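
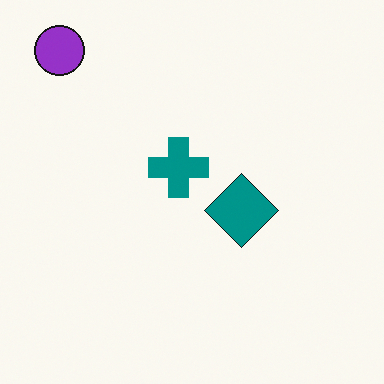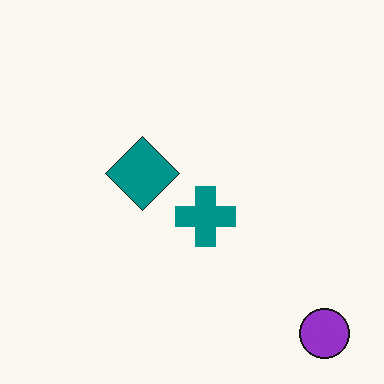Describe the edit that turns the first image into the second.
It was rotated 180°.

The purple circle sits in the top-left of the first image and the bottom-right of the second — consistent with a whole-image 180° rotation.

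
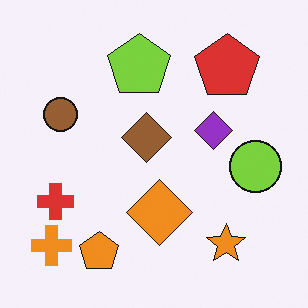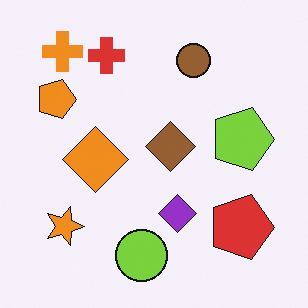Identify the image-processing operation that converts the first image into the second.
The second image is the first rotated 90° clockwise.

The orange cross sits in the bottom-left of the first image and the top-left of the second — consistent with a whole-image 90° clockwise rotation.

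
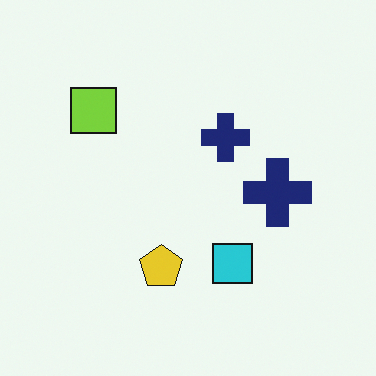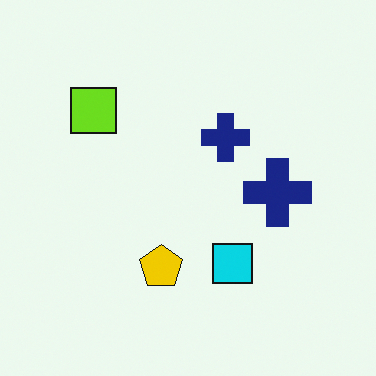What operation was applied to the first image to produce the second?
Slightly oversaturated.

All colors are more vivid — a global saturation change.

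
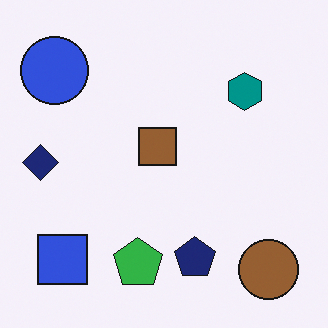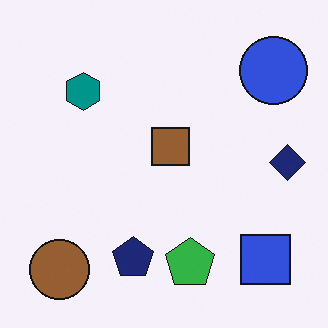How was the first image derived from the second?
The transformation is: flipped horizontally (left ↔ right).

The navy diamond is in the right of the second image and the left of the first — shapes on opposite sides of the vertical midline have swapped in a mirror flip.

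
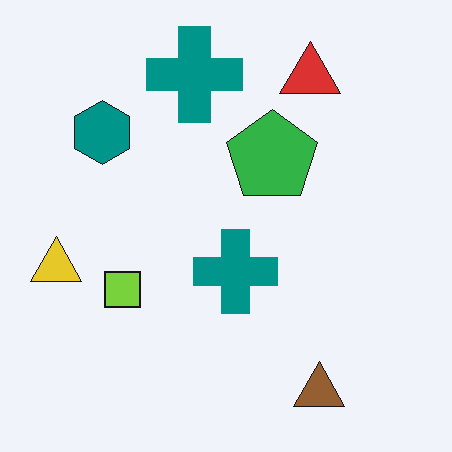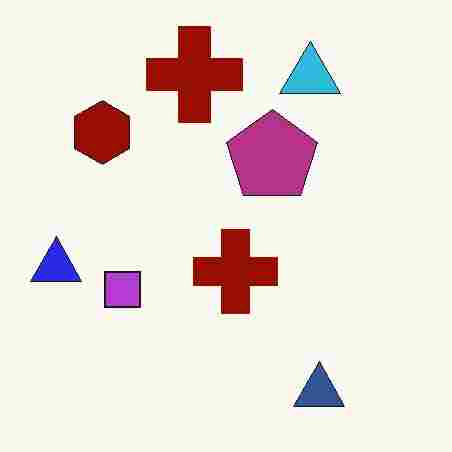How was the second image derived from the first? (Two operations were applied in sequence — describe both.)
This is the original image hue-shifted by a large amount, then heavily JPEG-compressed with obvious blocking artifacts.

Every shape's color has rotated by the same amount around the hue wheel — a uniform hue shift. Blocky 8×8 compression artifacts appear around shape edges and the flat background shows ringing — characteristic JPEG degradation.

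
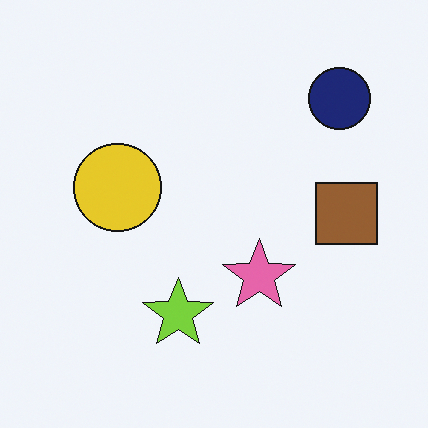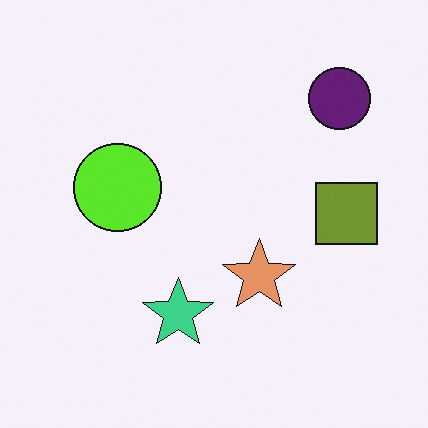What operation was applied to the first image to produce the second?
The image was hue-shifted by a small amount.

Every shape's color has rotated by the same amount around the hue wheel — a uniform hue shift.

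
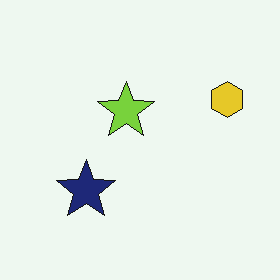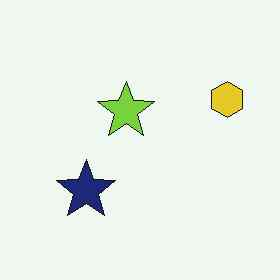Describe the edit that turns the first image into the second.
This is the original image JPEG-compressed with visible artifacts.

Blocky 8×8 compression artifacts appear around shape edges and the flat background shows ringing — characteristic JPEG degradation.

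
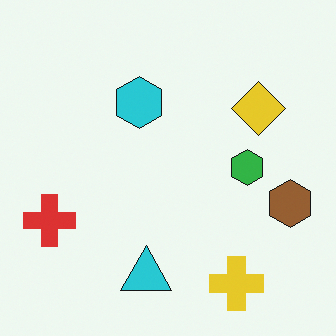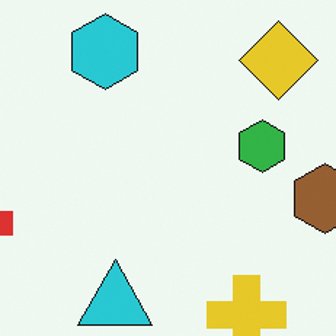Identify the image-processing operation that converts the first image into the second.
It was cropped slightly and scaled back up.

The visible shapes are larger and the field of view is narrower; shapes near the original edges may be partly or wholly outside the frame — a crop-and-rescale.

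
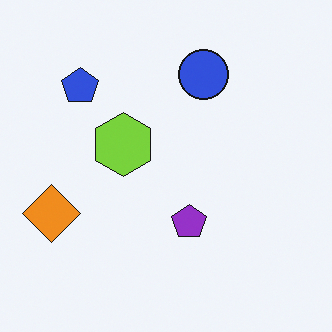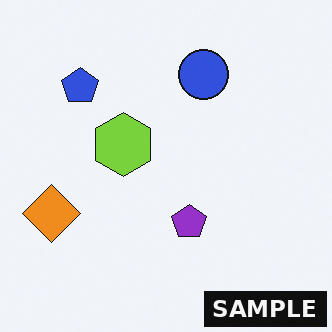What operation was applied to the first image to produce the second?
The image was watermarked with the text "SAMPLE" in the lower-right corner.

A dark label reading "SAMPLE" appears in the lower-right corner.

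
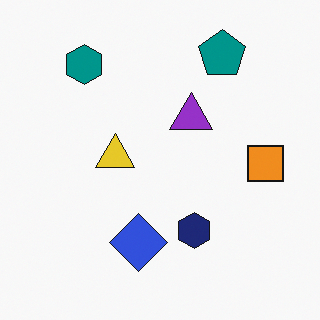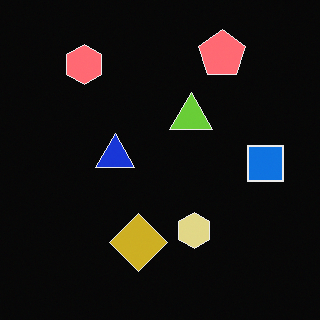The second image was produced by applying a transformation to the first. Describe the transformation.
It was color-inverted (negative).

The light background has become dark and every shape's color is its complement — a photographic negative.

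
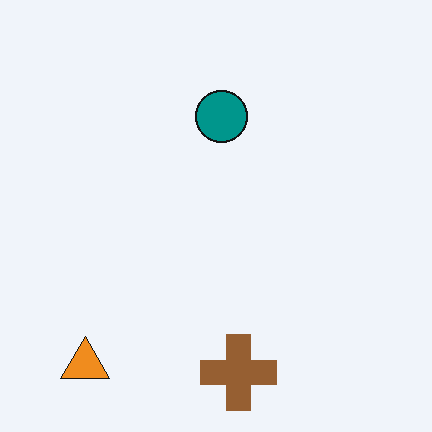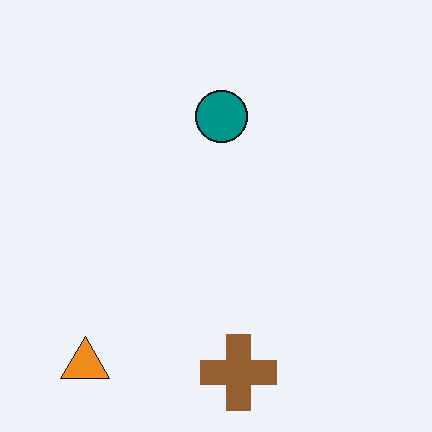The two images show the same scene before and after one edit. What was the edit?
Given moderate JPEG compression.

Blocky 8×8 compression artifacts appear around shape edges and the flat background shows ringing — characteristic JPEG degradation.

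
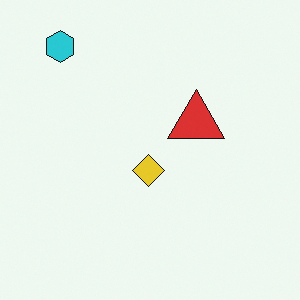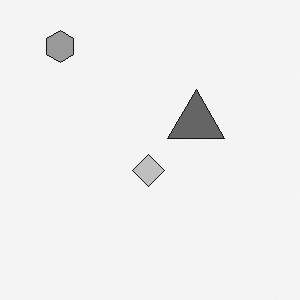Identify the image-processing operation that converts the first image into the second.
The image was converted to grayscale.

All color is removed — every shape is now a shade of grey.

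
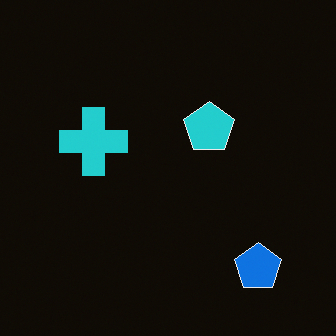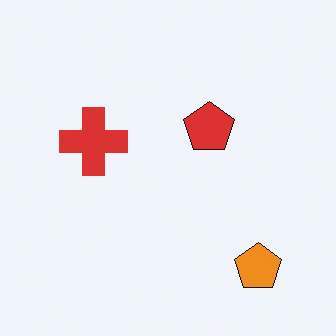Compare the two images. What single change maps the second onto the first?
This is the original image color-inverted (negative).

The light background has become dark and every shape's color is its complement — a photographic negative.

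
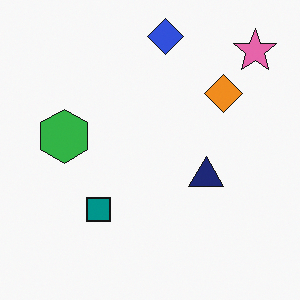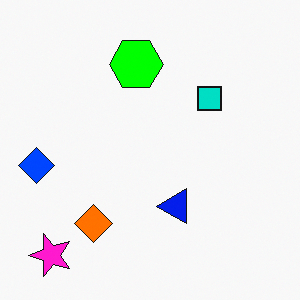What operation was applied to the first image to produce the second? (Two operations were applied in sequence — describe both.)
This is the original image heavily oversaturated, then transposed (reflected across the top-left ↔ bottom-right diagonal).

All colors are more vivid — a global saturation change. Shapes have swapped their row and column positions — what was in the top-right is now in the bottom-left — a diagonal reflection.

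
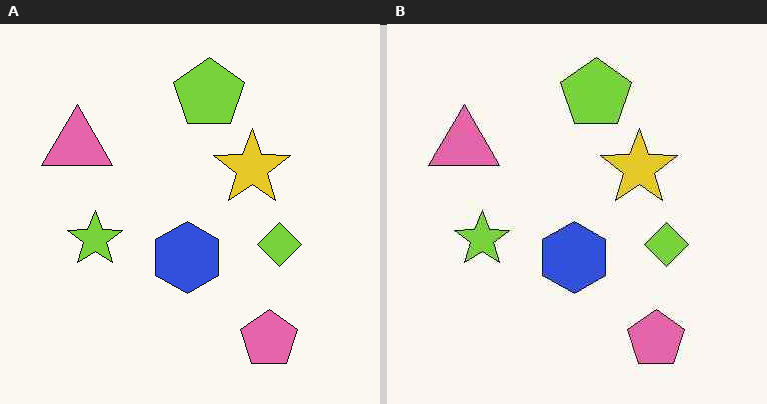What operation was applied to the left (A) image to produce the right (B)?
The right (B) image is the left (A) JPEG-compressed with visible artifacts.

Blocky 8×8 compression artifacts appear around shape edges and the flat background shows ringing — characteristic JPEG degradation.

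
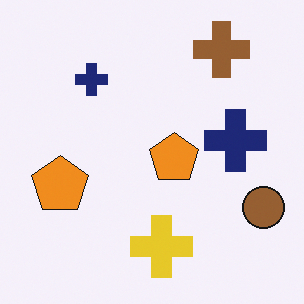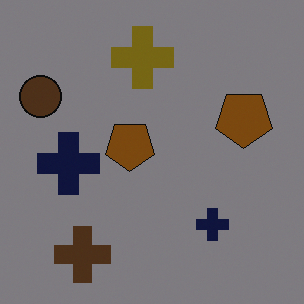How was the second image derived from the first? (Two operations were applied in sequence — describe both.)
It was substantially darkened, then rotated 180°.

Every pixel — background and shapes alike — is uniformly darkened. The brown cross sits in the top-right of the first image and the bottom-left of the second — consistent with a whole-image 180° rotation.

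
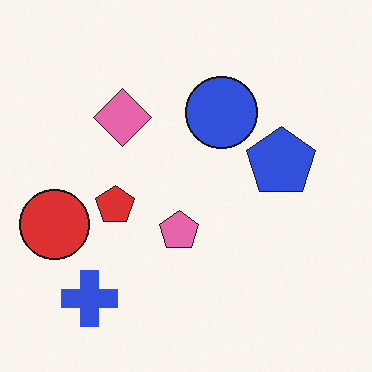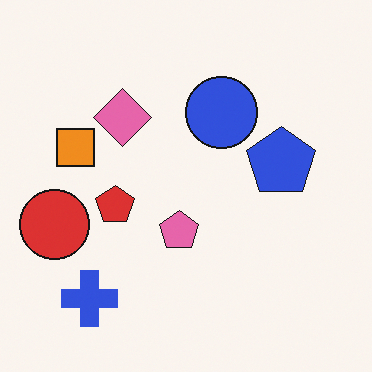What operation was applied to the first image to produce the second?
This is the original image overlaid with an additional orange square.

An orange square appears in the second image that is absent from the first.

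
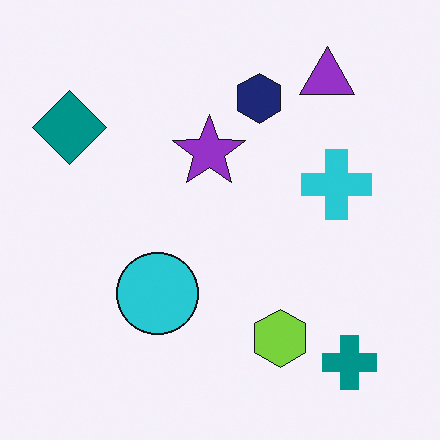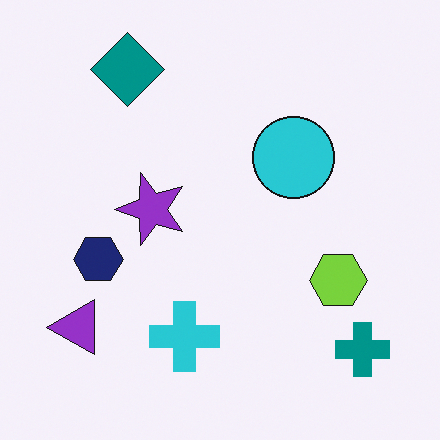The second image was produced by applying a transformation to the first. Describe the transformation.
Transposed (reflected across the top-left ↔ bottom-right diagonal).

Shapes have swapped their row and column positions — what was in the top-right is now in the bottom-left — a diagonal reflection.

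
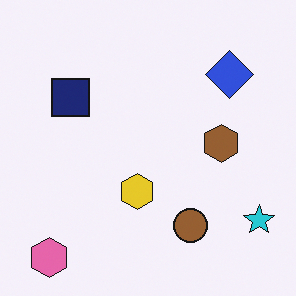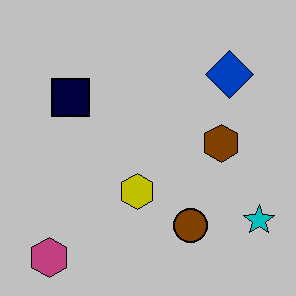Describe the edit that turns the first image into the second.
The image was aggressively posterized.

Each flat color has snapped to a coarser quantized level — most visibly, the near-white background has dropped to a flat grey.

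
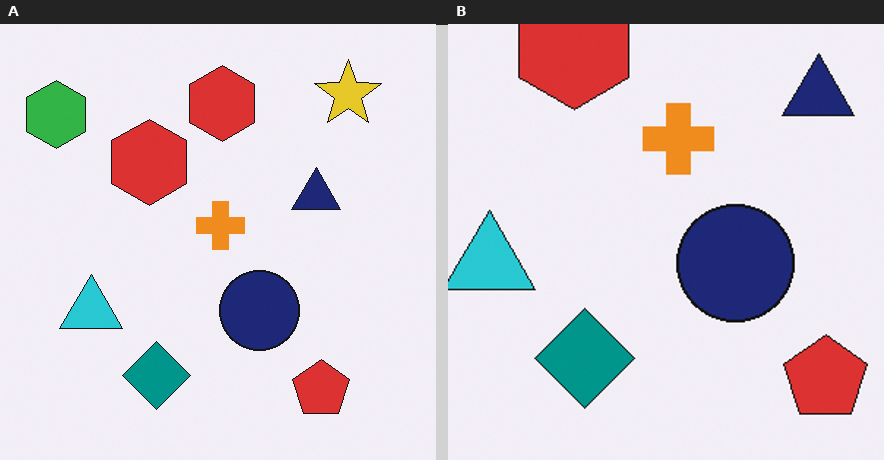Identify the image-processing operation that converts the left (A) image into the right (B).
The image was cropped to a modestly smaller region and rescaled.

The visible shapes are larger and the field of view is narrower; shapes near the original edges may be partly or wholly outside the frame — a crop-and-rescale.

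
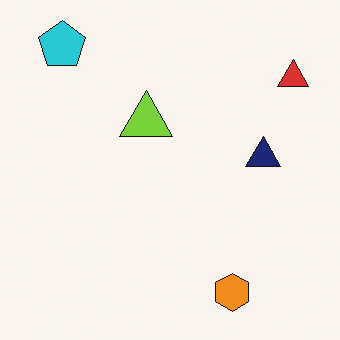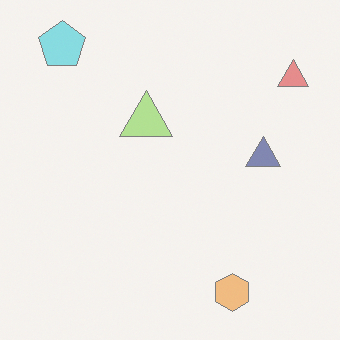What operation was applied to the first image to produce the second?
It was given much lower contrast.

Tones are pushed toward mid-grey across the whole image — a global contrast change.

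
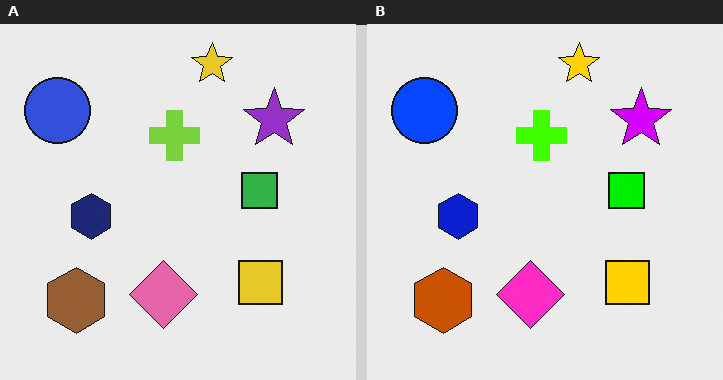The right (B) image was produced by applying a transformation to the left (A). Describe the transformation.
It was made much more vivid (saturation change).

All colors are more vivid — a global saturation change.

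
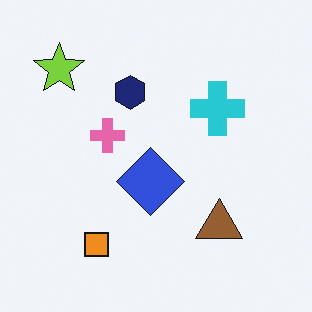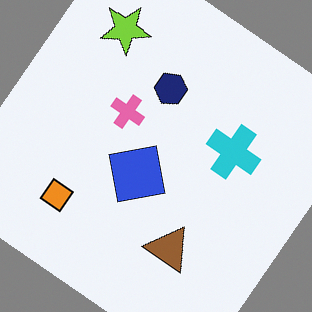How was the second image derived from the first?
It was rotated clockwise by a large amount — several tens of degrees.

Every shape is tilted by the same angle and the image corners show triangular fill wedges — a whole-image rotation by a non-right angle.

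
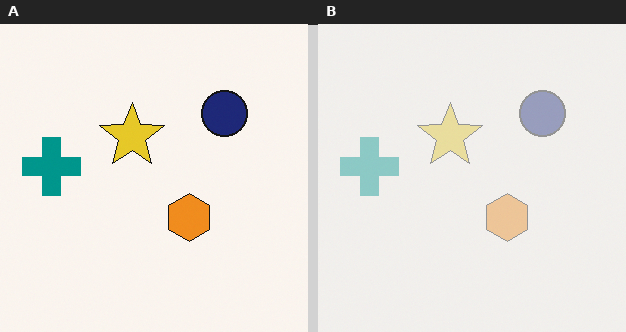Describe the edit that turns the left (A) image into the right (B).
This is the original image given much lower contrast.

Tones are pushed toward mid-grey across the whole image — a global contrast change.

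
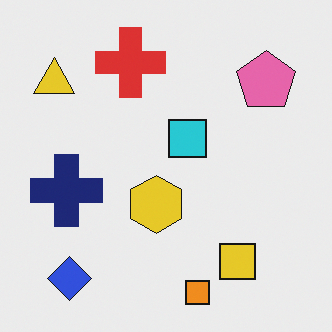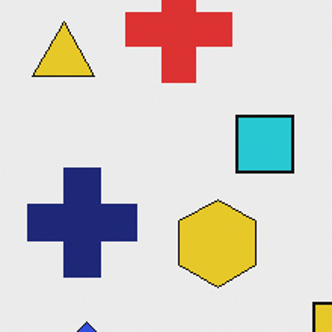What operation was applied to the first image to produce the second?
This is the original image cropped to a modestly smaller region and rescaled.

The visible shapes are larger and the field of view is narrower; shapes near the original edges may be partly or wholly outside the frame — a crop-and-rescale.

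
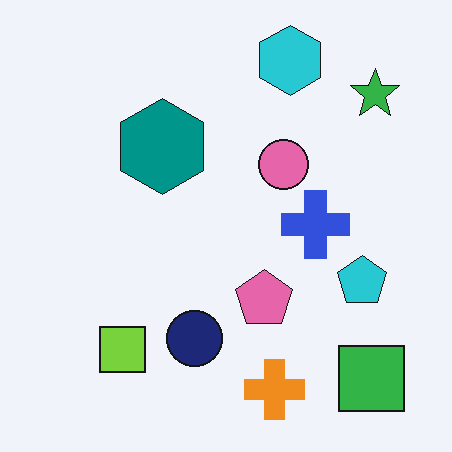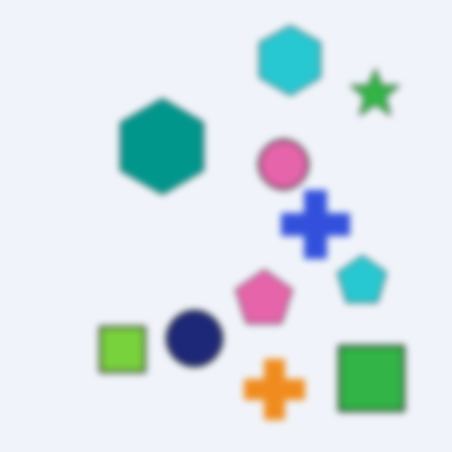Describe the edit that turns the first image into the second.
The second image is the first moderately blurred.

Shape edges and outlines are uniformly softened across the whole image.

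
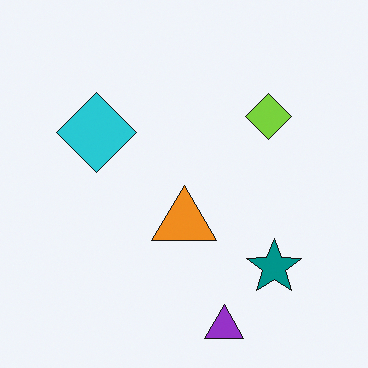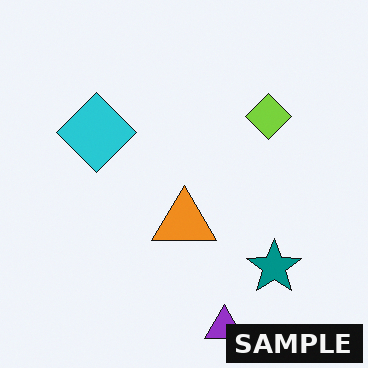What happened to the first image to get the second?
It was watermarked with the text "SAMPLE" in the lower-right corner.

A dark label reading "SAMPLE" appears in the lower-right corner.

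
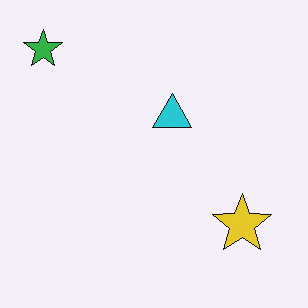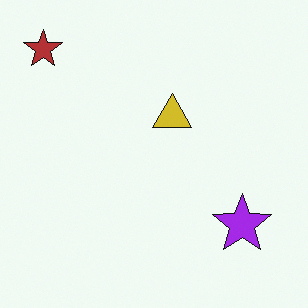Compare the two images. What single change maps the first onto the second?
It was hue-shifted through roughly half the color wheel.

Every shape's color has rotated by the same amount around the hue wheel — a uniform hue shift.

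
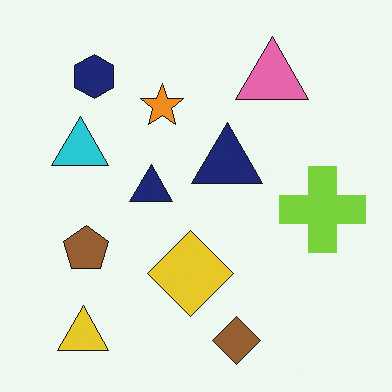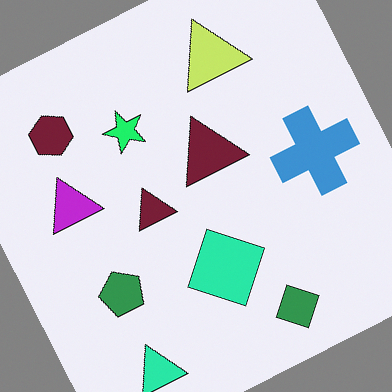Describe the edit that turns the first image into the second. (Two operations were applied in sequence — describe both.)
This is the original image rotated counter-clockwise by a clearly visible amount, then hue-shifted noticeably.

Every shape is tilted by the same angle and the image corners show triangular fill wedges — a whole-image rotation by a non-right angle. Every shape's color has rotated by the same amount around the hue wheel — a uniform hue shift.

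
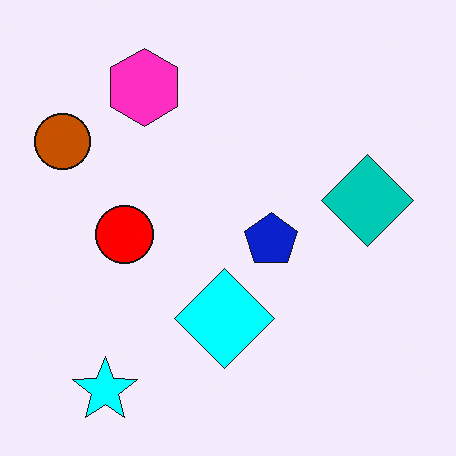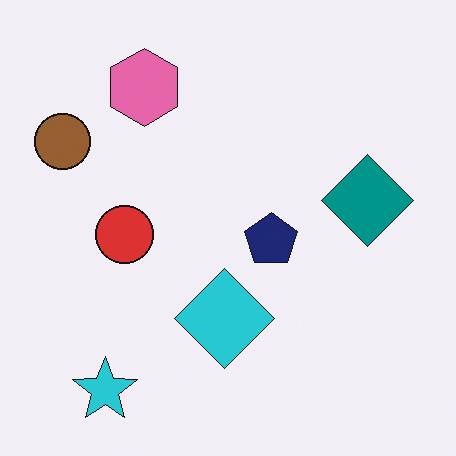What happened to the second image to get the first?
The image was made much more vivid (saturation change).

All colors are more vivid — a global saturation change.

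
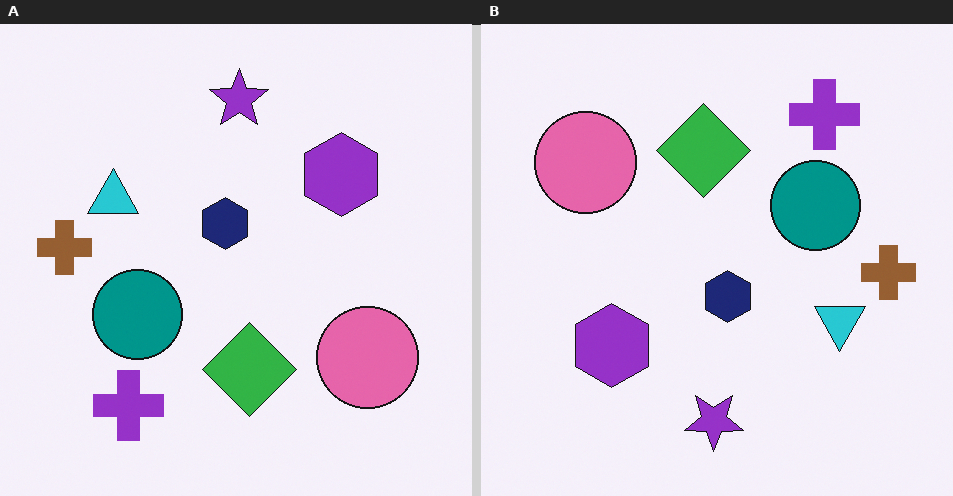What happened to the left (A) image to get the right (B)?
The image was rotated 180°.

The purple cross sits in the bottom-left of the left (A) image and the top-right of the right (B) — consistent with a whole-image 180° rotation.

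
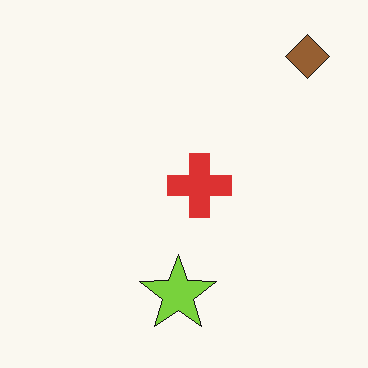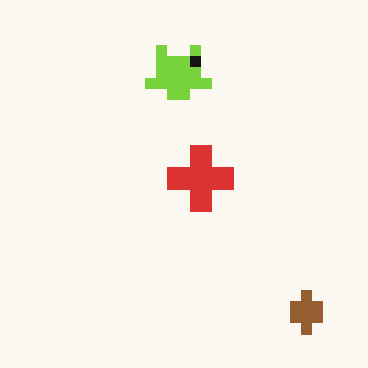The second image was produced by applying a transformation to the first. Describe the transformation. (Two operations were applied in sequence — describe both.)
The transformation is: flipped vertically (top ↔ bottom), then heavily pixelated into large blocks.

The brown diamond is in the top-right of the first image and the bottom-right of the second — shapes on opposite sides of the horizontal midline have swapped in a mirror flip. Shapes are reduced to large square blocks; fine edges and outlines are lost — a downscale-then-upscale (mosaic) effect.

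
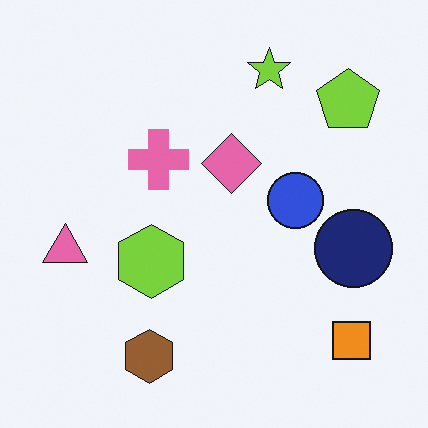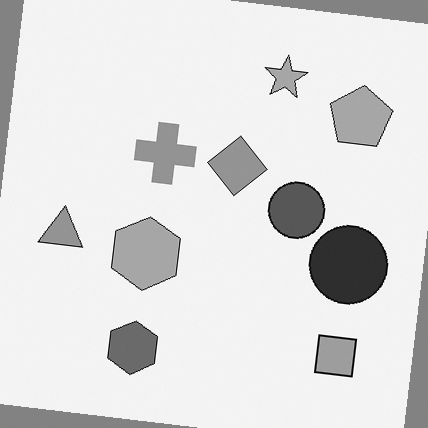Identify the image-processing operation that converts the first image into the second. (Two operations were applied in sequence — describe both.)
This is the original image rotated clockwise by a few degrees, then converted to grayscale.

Every shape is tilted by the same angle and the image corners show triangular fill wedges — a whole-image rotation by a non-right angle. All color is removed — every shape is now a shade of grey.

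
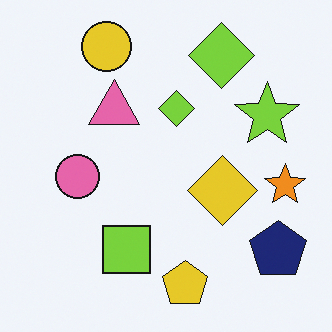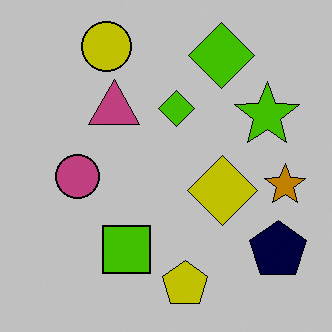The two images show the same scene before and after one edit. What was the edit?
The transformation is: aggressively posterized.

Each flat color has snapped to a coarser quantized level — most visibly, the near-white background has dropped to a flat grey.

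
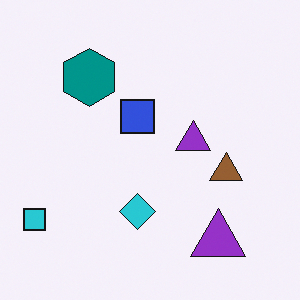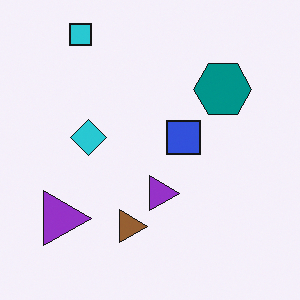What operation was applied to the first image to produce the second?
This is the original image rotated 90° clockwise.

The cyan square sits in the bottom-left of the first image and the top-left of the second — consistent with a whole-image 90° clockwise rotation.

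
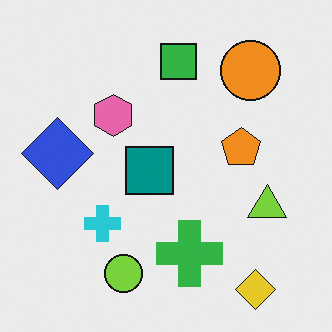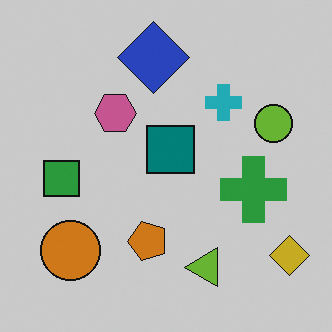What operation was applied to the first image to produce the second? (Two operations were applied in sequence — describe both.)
This is the original image transposed (reflected across the top-left ↔ bottom-right diagonal), then darkened a little.

Shapes have swapped their row and column positions — what was in the top-right is now in the bottom-left — a diagonal reflection. Every pixel — background and shapes alike — is uniformly darkened.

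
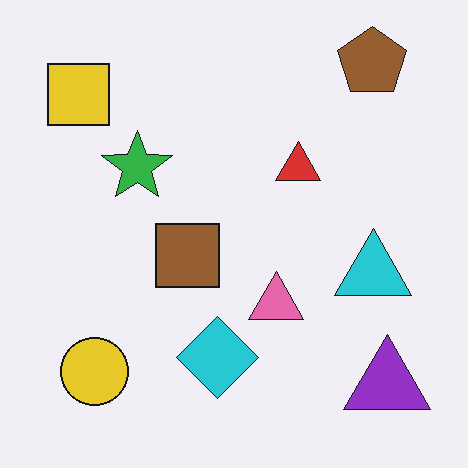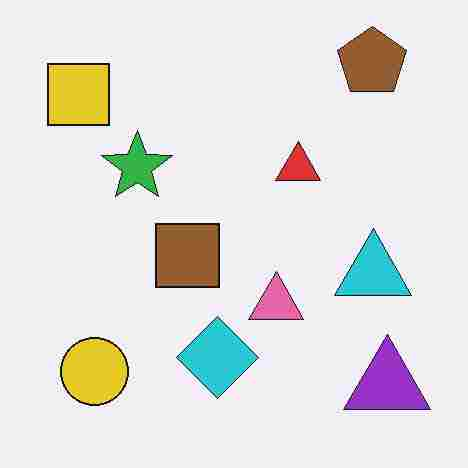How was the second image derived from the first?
This is the original image heavily JPEG-compressed with obvious blocking artifacts.

Blocky 8×8 compression artifacts appear around shape edges and the flat background shows ringing — characteristic JPEG degradation.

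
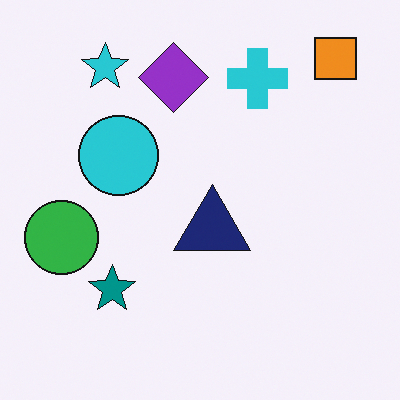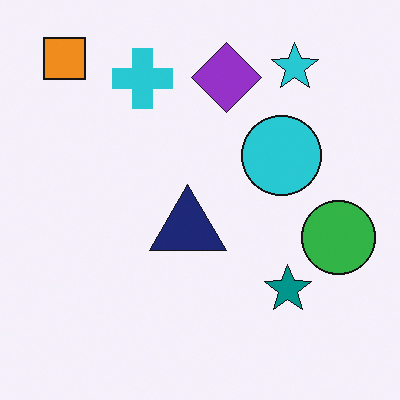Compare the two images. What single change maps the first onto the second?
The transformation is: flipped horizontally (left ↔ right).

The green circle is in the left of the first image and the right of the second — shapes on opposite sides of the vertical midline have swapped in a mirror flip.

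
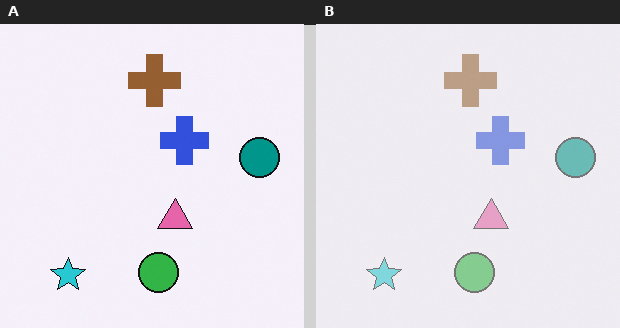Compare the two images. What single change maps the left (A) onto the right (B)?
Washed out (contrast reduced).

Tones are pushed toward mid-grey across the whole image — a global contrast change.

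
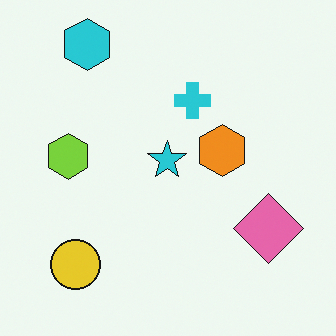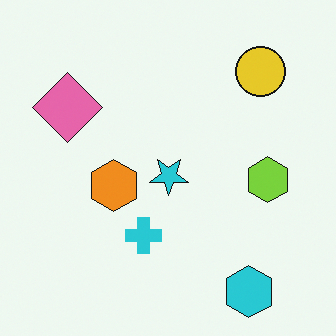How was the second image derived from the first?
This is the original image rotated 180°.

The cyan hexagon sits in the top-left of the first image and the bottom-right of the second — consistent with a whole-image 180° rotation.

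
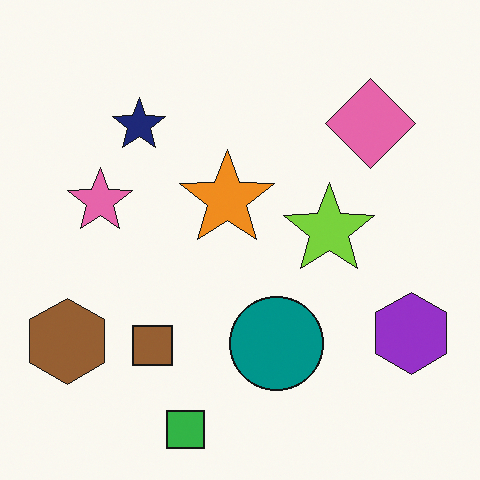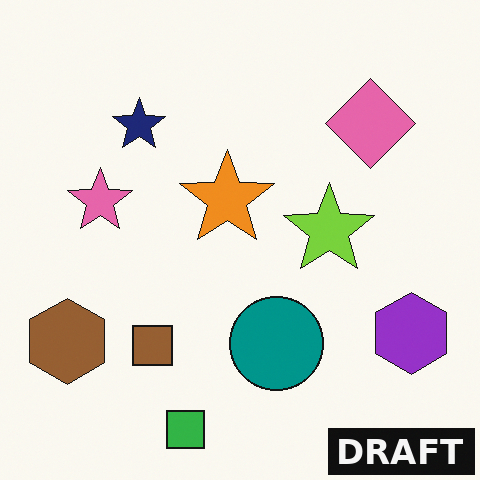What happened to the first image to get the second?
Watermarked with the text "DRAFT" in the lower-right corner.

A dark label reading "DRAFT" appears in the lower-right corner.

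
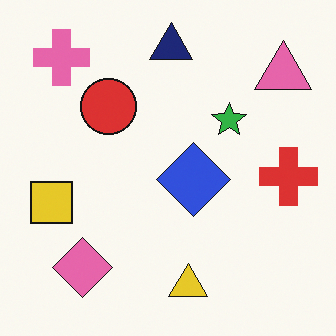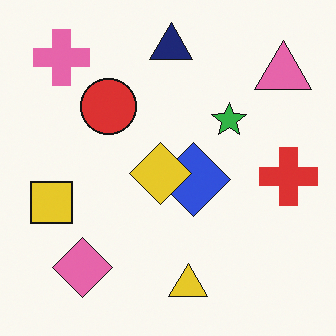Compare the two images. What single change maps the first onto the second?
Overlaid with an additional yellow diamond.

A yellow diamond appears in the second image that is absent from the first.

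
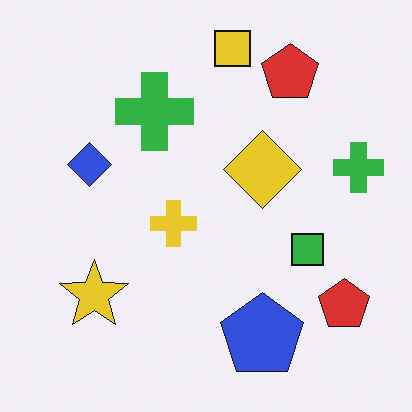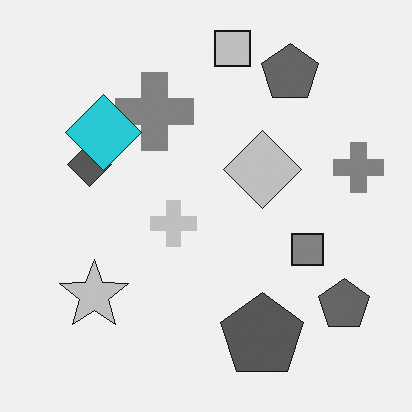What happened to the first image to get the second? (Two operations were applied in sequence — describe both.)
It was converted to grayscale, then overlaid with an additional cyan diamond.

All color is removed — every shape is now a shade of grey. A cyan diamond appears in the second image that is absent from the first.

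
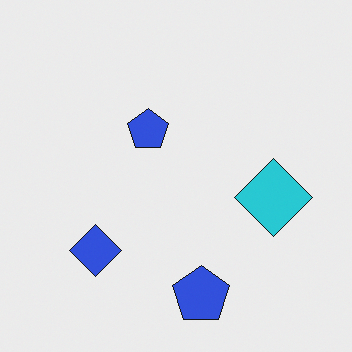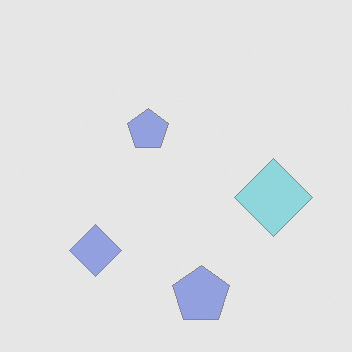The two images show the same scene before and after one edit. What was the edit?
Washed out (contrast reduced).

Tones are pushed toward mid-grey across the whole image — a global contrast change.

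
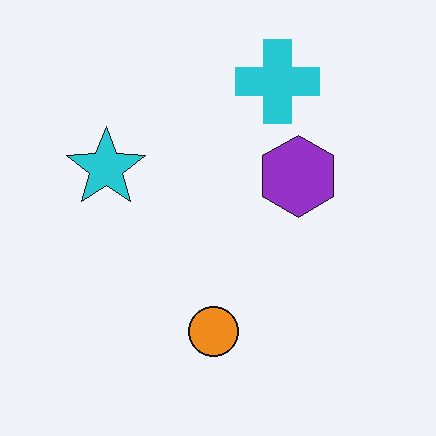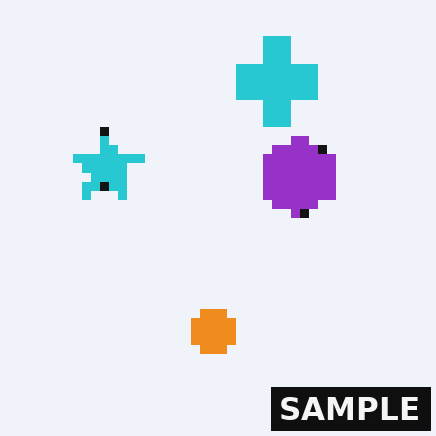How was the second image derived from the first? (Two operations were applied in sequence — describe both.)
Coarsely pixelated, then watermarked with the text "SAMPLE" in the lower-right corner.

Shapes are reduced to large square blocks; fine edges and outlines are lost — a downscale-then-upscale (mosaic) effect. A dark label reading "SAMPLE" appears in the lower-right corner.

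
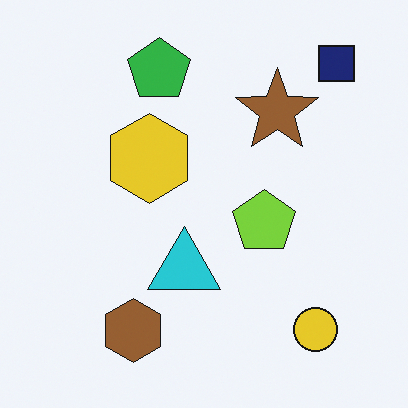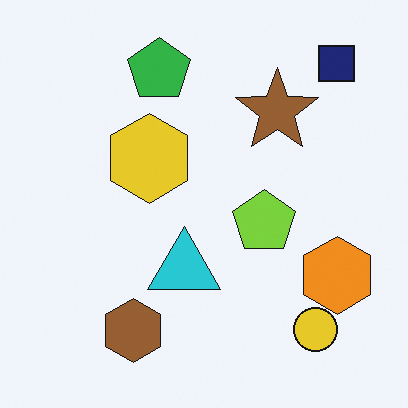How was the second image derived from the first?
The image was overlaid with an additional orange hexagon.

An orange hexagon appears in the second image that is absent from the first.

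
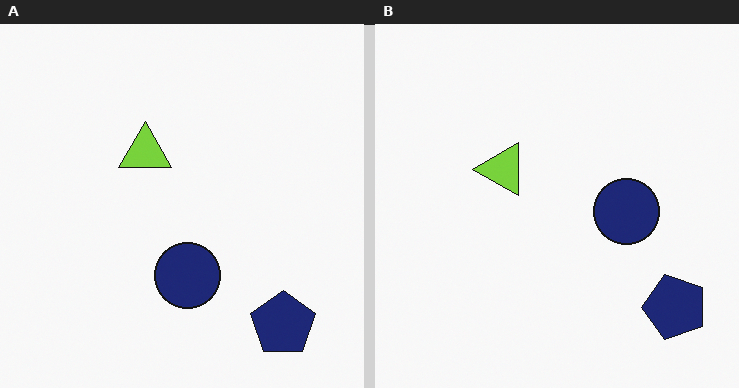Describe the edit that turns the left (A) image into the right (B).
The transformation is: transposed (reflected across the top-left ↔ bottom-right diagonal).

Shapes have swapped their row and column positions — what was in the top-right is now in the bottom-left — a diagonal reflection.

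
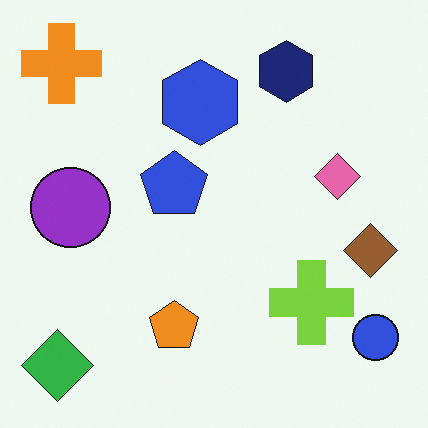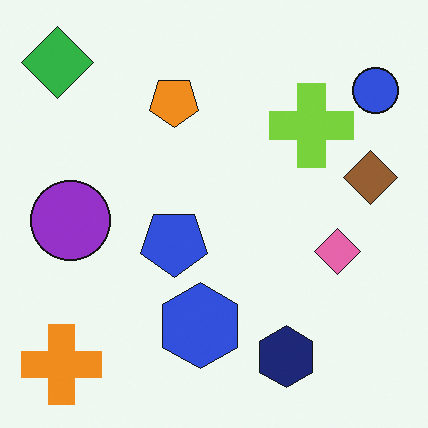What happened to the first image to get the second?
The second image is the first flipped vertically (top ↔ bottom).

The orange cross is in the top-left of the first image and the bottom-left of the second — shapes on opposite sides of the horizontal midline have swapped in a mirror flip.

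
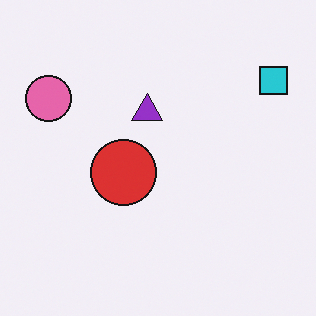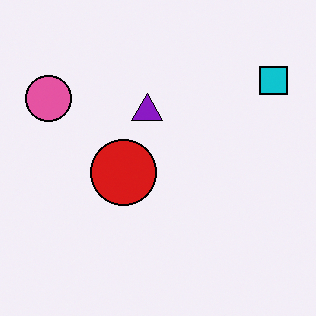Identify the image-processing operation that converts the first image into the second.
This is the original image given slightly increased contrast.

Tones are pushed away from mid-grey across the whole image — a global contrast change.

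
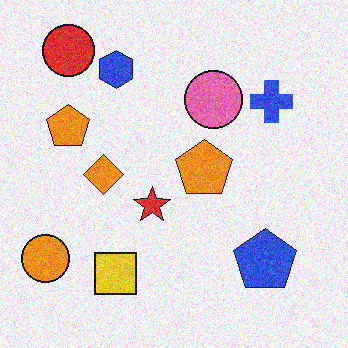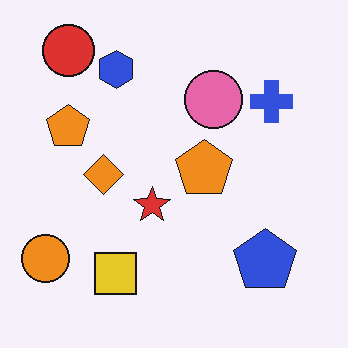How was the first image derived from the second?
The transformation is: degraded with moderate additive noise.

Random speckle covers the whole image, including the flat background.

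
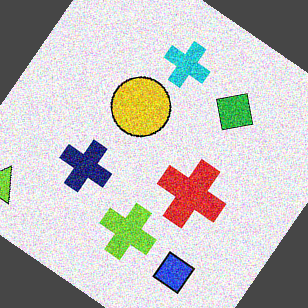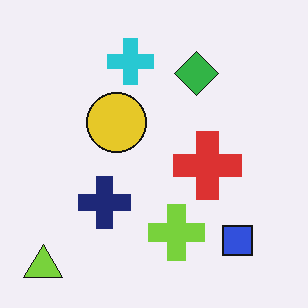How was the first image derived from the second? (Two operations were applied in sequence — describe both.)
It was degraded with a thick layer of grain, then rotated clockwise by a large amount — several tens of degrees.

Random speckle covers the whole image, including the flat background. Every shape is tilted by the same angle and the image corners show triangular fill wedges — a whole-image rotation by a non-right angle.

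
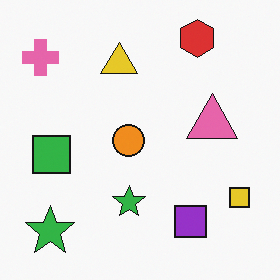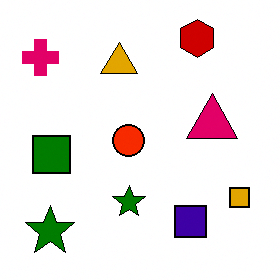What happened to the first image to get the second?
It was boosted in contrast.

Tones are pushed away from mid-grey across the whole image — a global contrast change.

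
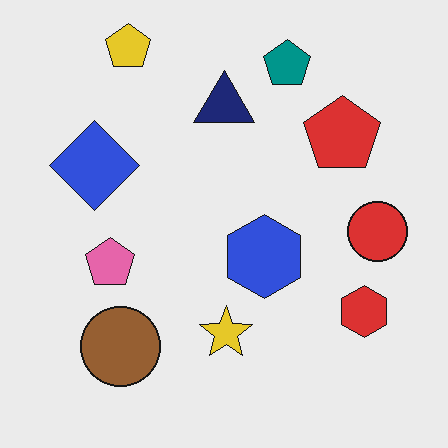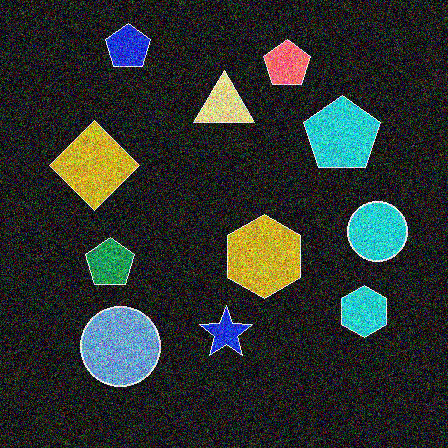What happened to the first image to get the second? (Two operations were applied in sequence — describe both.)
The transformation is: color-inverted (negative), then degraded with a thick layer of grain.

The light background has become dark and every shape's color is its complement — a photographic negative. Random speckle covers the whole image, including the flat background.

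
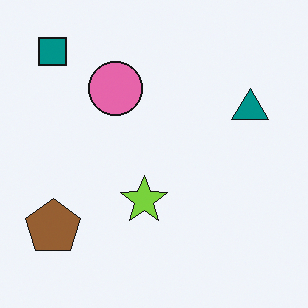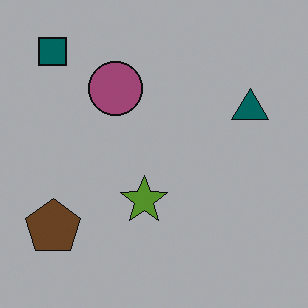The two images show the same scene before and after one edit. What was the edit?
The second image is the first darkened a lot.

Every pixel — background and shapes alike — is uniformly darkened.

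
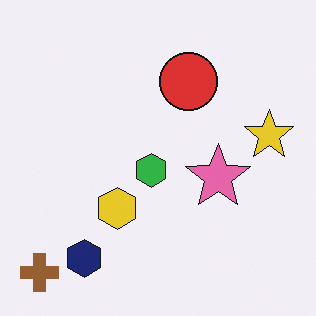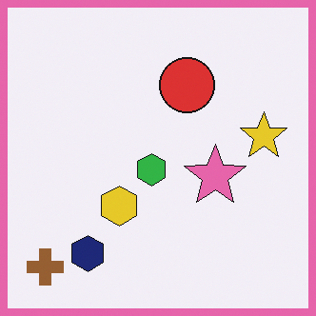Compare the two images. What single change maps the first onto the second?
It was framed with a pink border.

A solid pink frame runs around the edge of the second image, with the content slightly shrunk inside it.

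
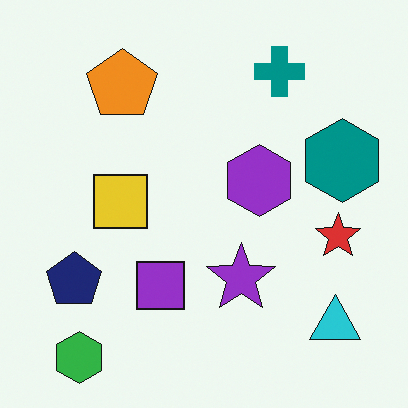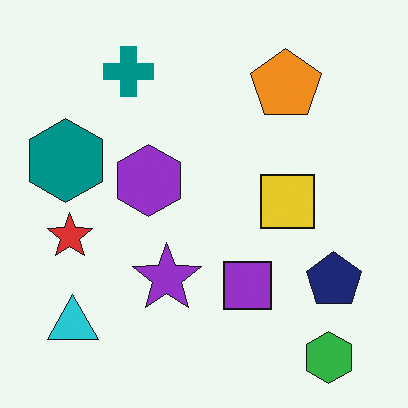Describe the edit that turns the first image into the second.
It was flipped horizontally (left ↔ right).

The teal hexagon is in the right of the first image and the left of the second — shapes on opposite sides of the vertical midline have swapped in a mirror flip.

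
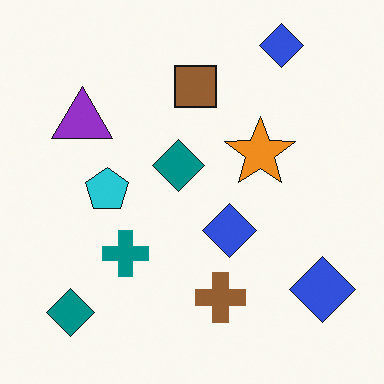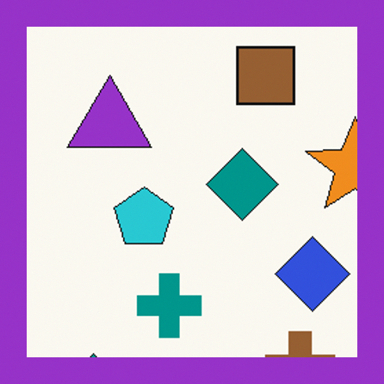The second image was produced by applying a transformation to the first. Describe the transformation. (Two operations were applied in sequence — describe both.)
Cropped slightly and scaled back up, then framed with a purple border.

The visible shapes are larger and the field of view is narrower; shapes near the original edges may be partly or wholly outside the frame — a crop-and-rescale. A solid purple frame runs around the edge of the second image, with the content slightly shrunk inside it.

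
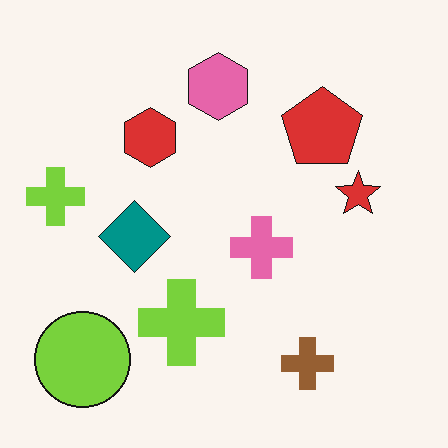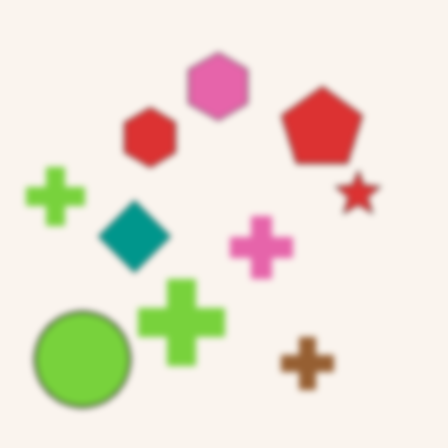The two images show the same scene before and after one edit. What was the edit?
Moderately blurred.

Shape edges and outlines are uniformly softened across the whole image.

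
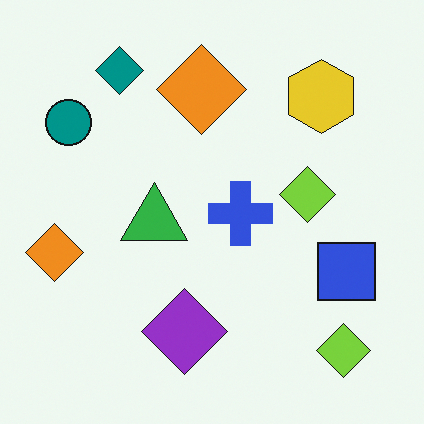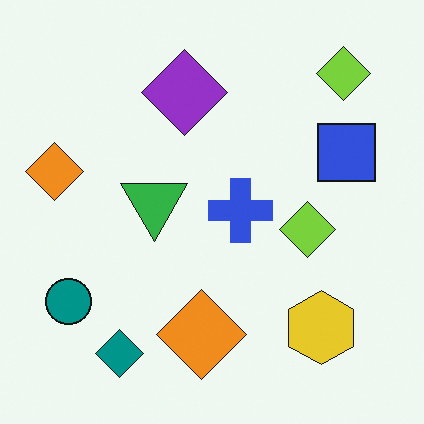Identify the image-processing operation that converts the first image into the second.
This is the original image flipped vertically (top ↔ bottom).

The teal diamond is in the top-left of the first image and the bottom-left of the second — shapes on opposite sides of the horizontal midline have swapped in a mirror flip.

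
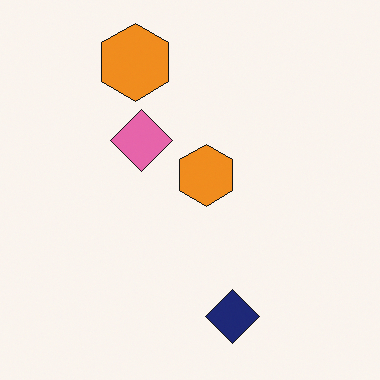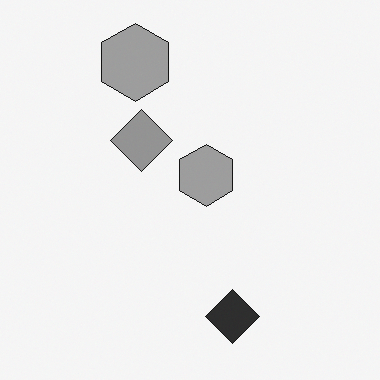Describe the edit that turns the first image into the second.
The second image is the first converted to grayscale.

All color is removed — every shape is now a shade of grey.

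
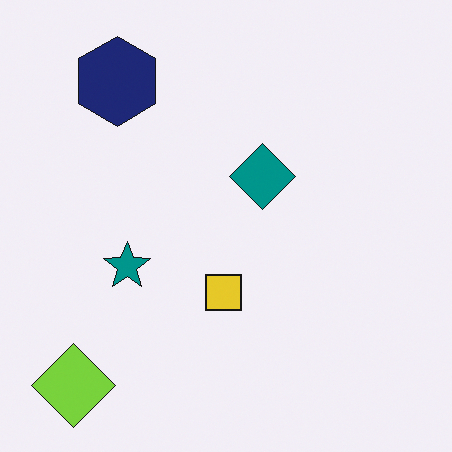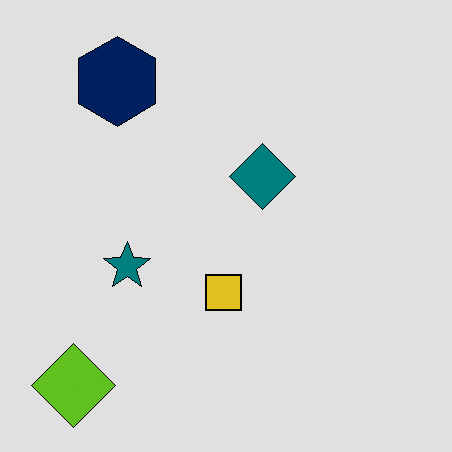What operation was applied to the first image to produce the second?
The image was posterized to a reduced palette.

Each flat color has snapped to a coarser quantized level — most visibly, the near-white background has dropped to a flat grey.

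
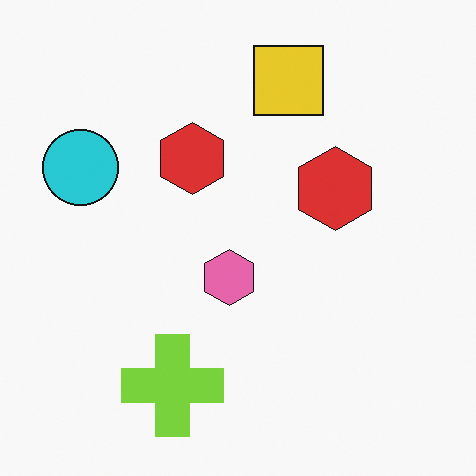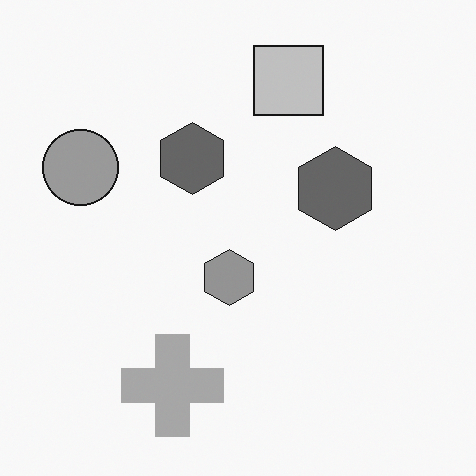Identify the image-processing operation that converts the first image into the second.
The second image is the first converted to grayscale.

All color is removed — every shape is now a shade of grey.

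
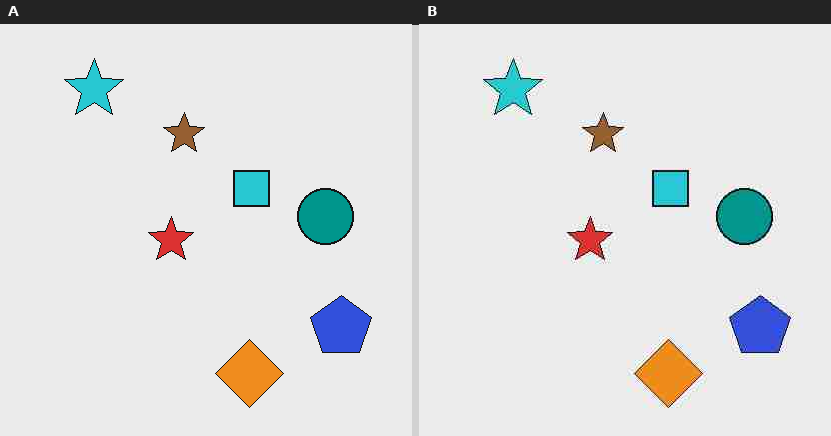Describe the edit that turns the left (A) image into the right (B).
The right (B) image is the left (A) heavily JPEG-compressed with obvious blocking artifacts.

Blocky 8×8 compression artifacts appear around shape edges and the flat background shows ringing — characteristic JPEG degradation.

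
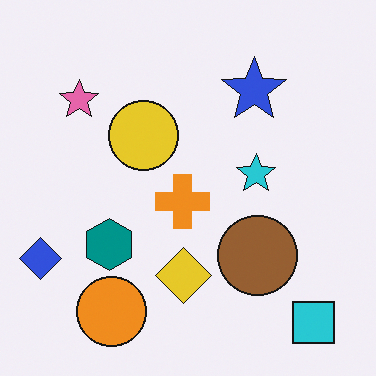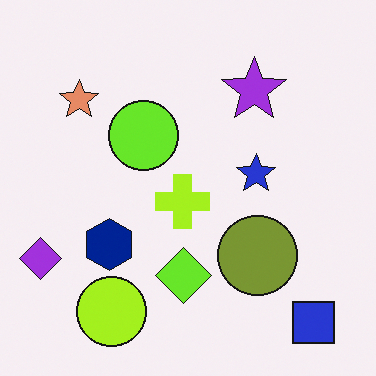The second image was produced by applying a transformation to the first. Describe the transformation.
This is the original image hue-shifted by a small amount.

Every shape's color has rotated by the same amount around the hue wheel — a uniform hue shift.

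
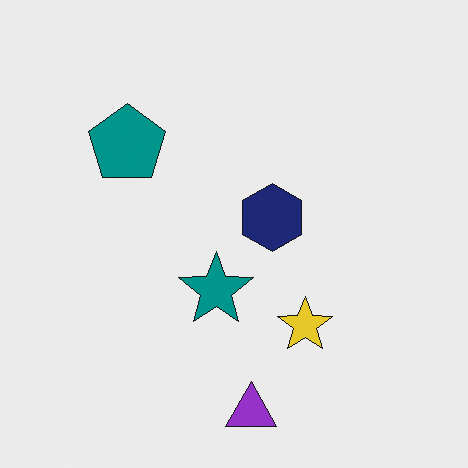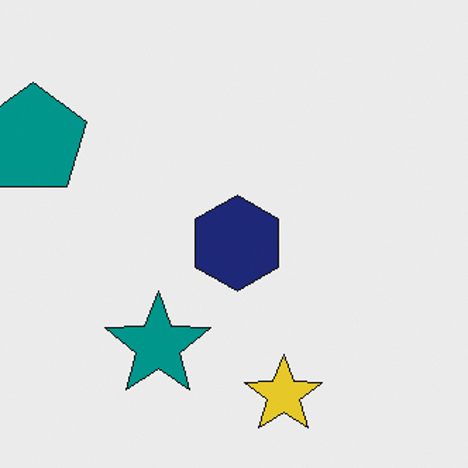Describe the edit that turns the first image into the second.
It was cropped to a modestly smaller region and rescaled.

The visible shapes are larger and the field of view is narrower; shapes near the original edges may be partly or wholly outside the frame — a crop-and-rescale.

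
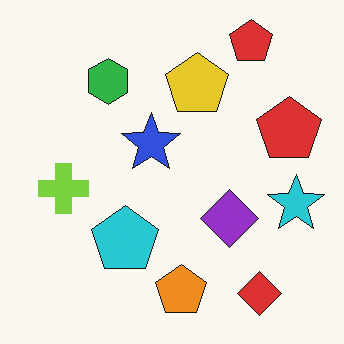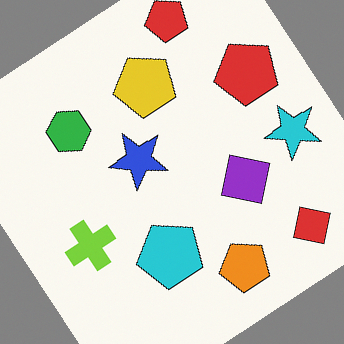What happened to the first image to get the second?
It was rotated counter-clockwise by a large amount — several tens of degrees.

Every shape is tilted by the same angle and the image corners show triangular fill wedges — a whole-image rotation by a non-right angle.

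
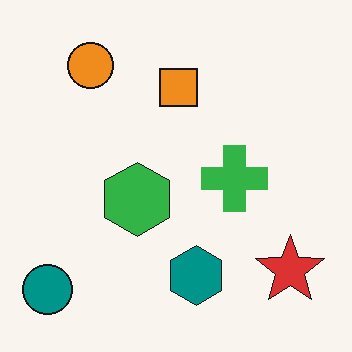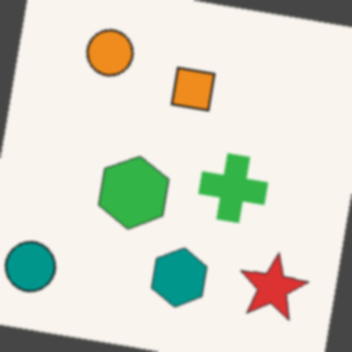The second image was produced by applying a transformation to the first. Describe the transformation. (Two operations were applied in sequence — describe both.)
This is the original image rotated clockwise by a few degrees, then slightly softened.

Every shape is tilted by the same angle and the image corners show triangular fill wedges — a whole-image rotation by a non-right angle. Shape edges and outlines are uniformly softened across the whole image.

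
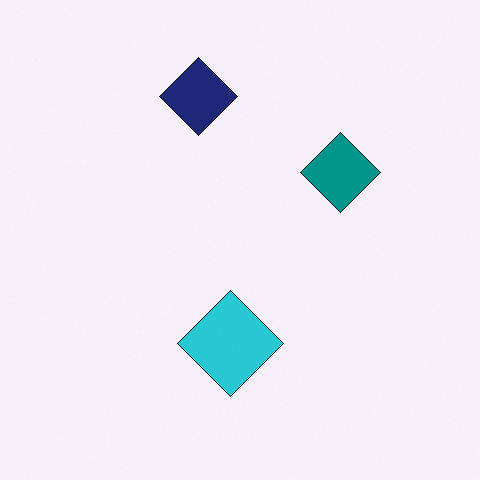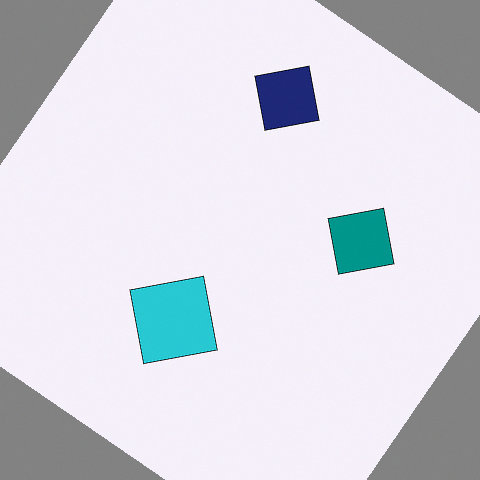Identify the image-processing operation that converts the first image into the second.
It was rotated clockwise by a large amount — several tens of degrees.

Every shape is tilted by the same angle and the image corners show triangular fill wedges — a whole-image rotation by a non-right angle.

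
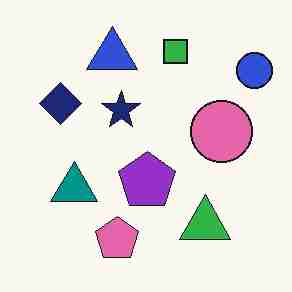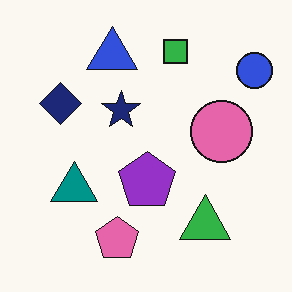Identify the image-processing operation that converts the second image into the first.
The first image is the second degraded with heavy JPEG compression.

Blocky 8×8 compression artifacts appear around shape edges and the flat background shows ringing — characteristic JPEG degradation.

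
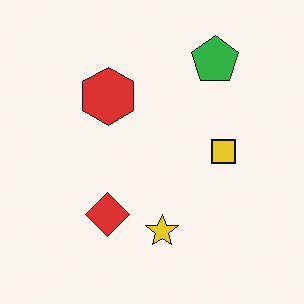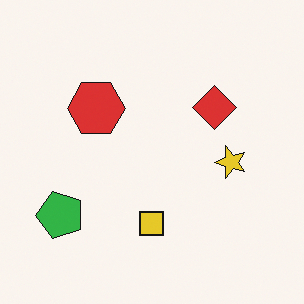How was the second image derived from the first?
This is the original image transposed (reflected across the top-left ↔ bottom-right diagonal).

Shapes have swapped their row and column positions — what was in the top-right is now in the bottom-left — a diagonal reflection.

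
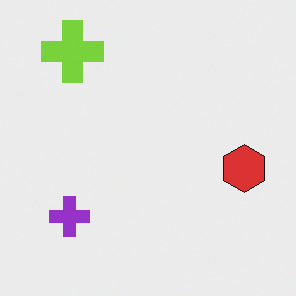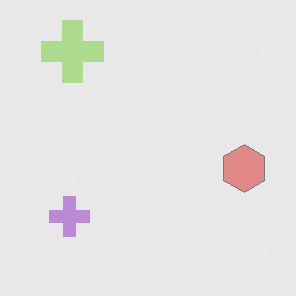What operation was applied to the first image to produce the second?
This is the original image washed out (contrast reduced).

Tones are pushed toward mid-grey across the whole image — a global contrast change.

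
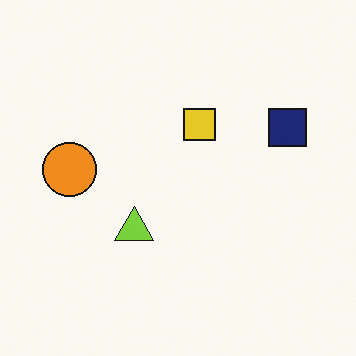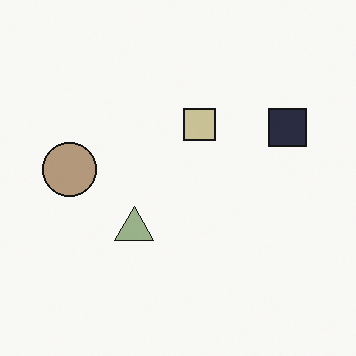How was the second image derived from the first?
It was made much more muted (saturation change).

All colors are more muted and greyish — a global saturation change.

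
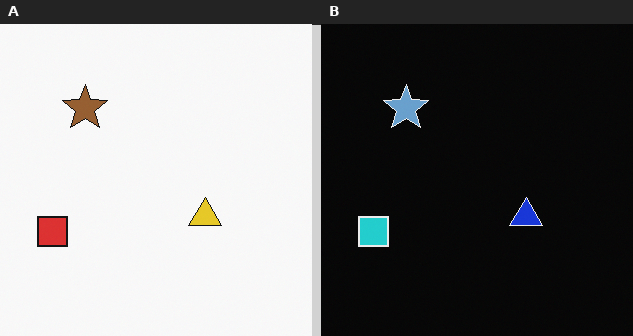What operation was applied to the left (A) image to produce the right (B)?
The transformation is: color-inverted (negative).

The light background has become dark and every shape's color is its complement — a photographic negative.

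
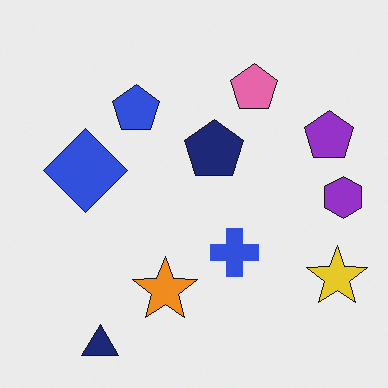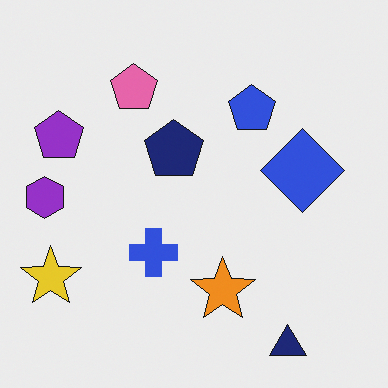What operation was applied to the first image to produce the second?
The second image is the first flipped horizontally (left ↔ right).

The purple hexagon is in the right of the first image and the left of the second — shapes on opposite sides of the vertical midline have swapped in a mirror flip.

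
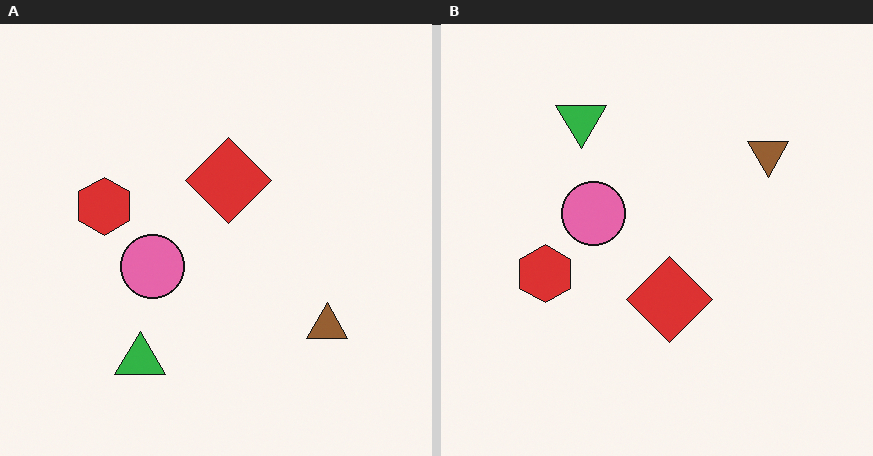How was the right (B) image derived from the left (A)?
The image was flipped vertically (top ↔ bottom).

The green triangle is in the bottom-left of the left (A) image and the top-left of the right (B) — shapes on opposite sides of the horizontal midline have swapped in a mirror flip.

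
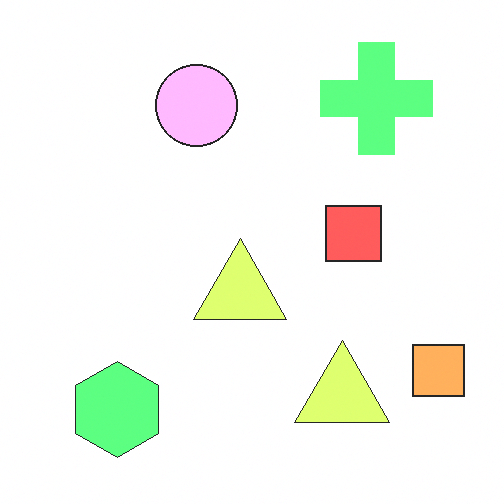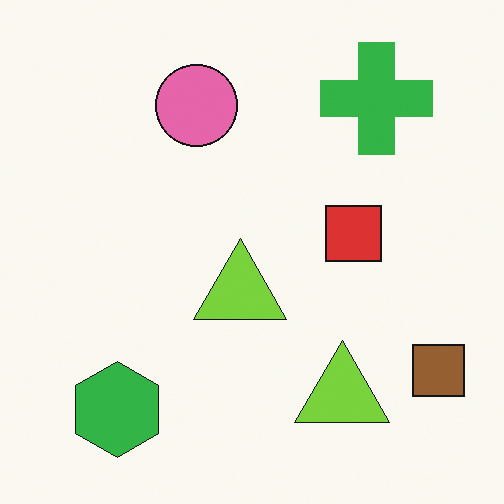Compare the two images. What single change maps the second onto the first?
Noticeably brightened.

Every pixel — background and shapes alike — is uniformly brightened.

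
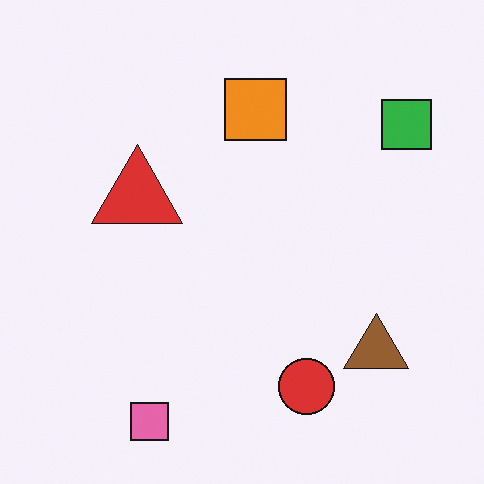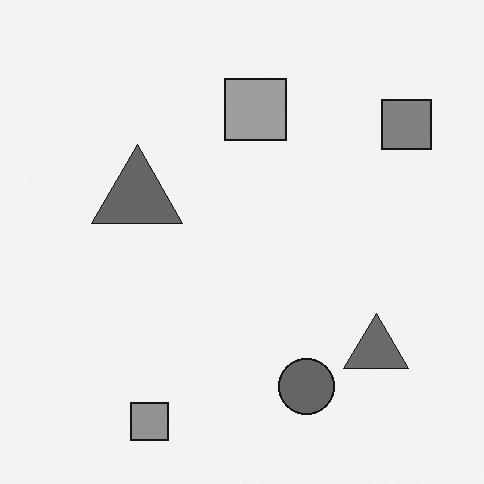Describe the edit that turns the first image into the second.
The image was converted to grayscale.

All color is removed — every shape is now a shade of grey.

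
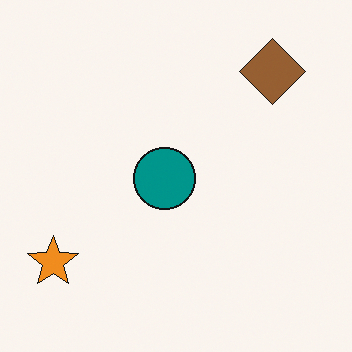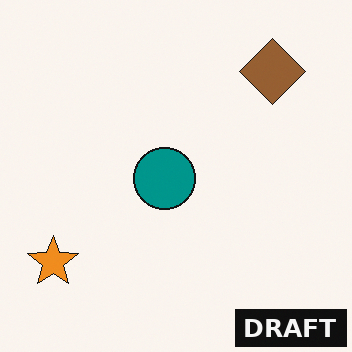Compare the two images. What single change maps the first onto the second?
The transformation is: watermarked with the text "DRAFT" in the lower-right corner.

A dark label reading "DRAFT" appears in the lower-right corner.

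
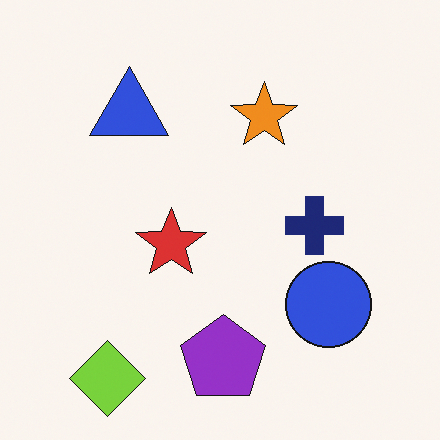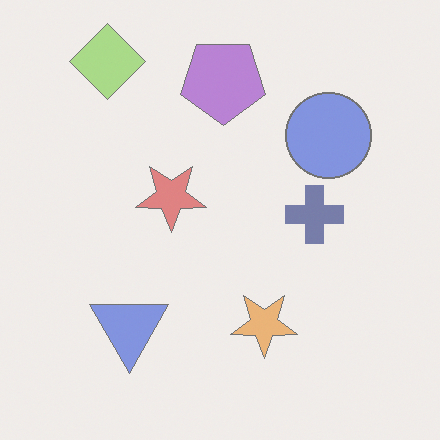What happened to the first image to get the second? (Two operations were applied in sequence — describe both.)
The transformation is: washed out (contrast reduced), then flipped vertically (top ↔ bottom).

Tones are pushed toward mid-grey across the whole image — a global contrast change. The lime diamond is in the bottom-left of the first image and the top-left of the second — shapes on opposite sides of the horizontal midline have swapped in a mirror flip.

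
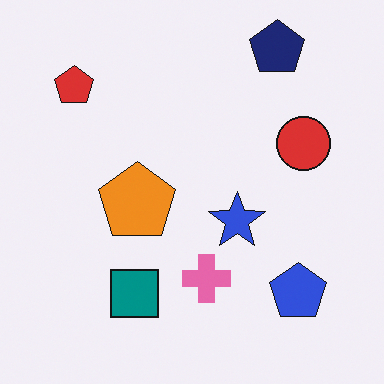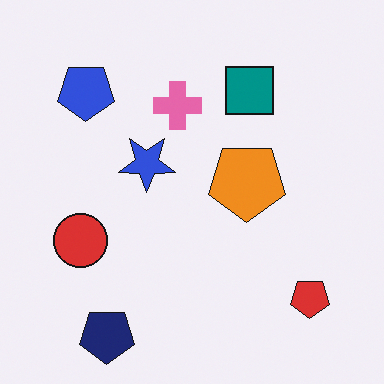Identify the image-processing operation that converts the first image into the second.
The image was rotated 180°.

The navy pentagon sits in the top-right of the first image and the bottom-left of the second — consistent with a whole-image 180° rotation.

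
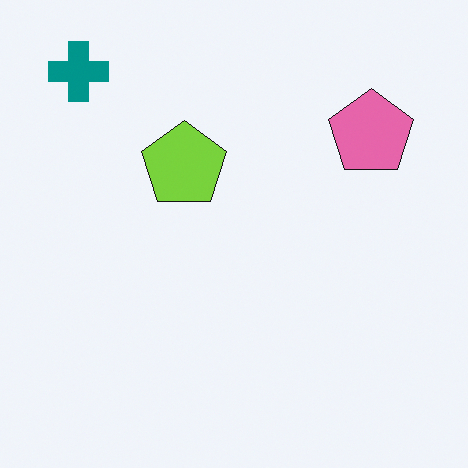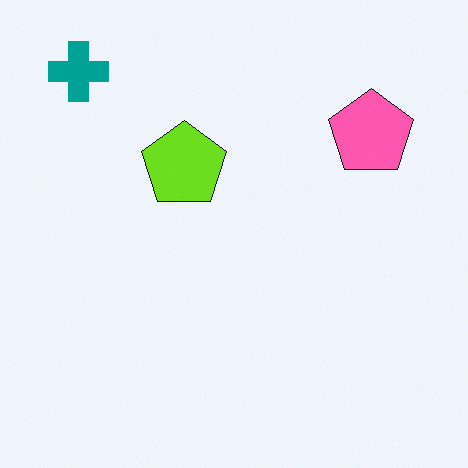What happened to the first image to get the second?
It was slightly oversaturated.

All colors are more vivid — a global saturation change.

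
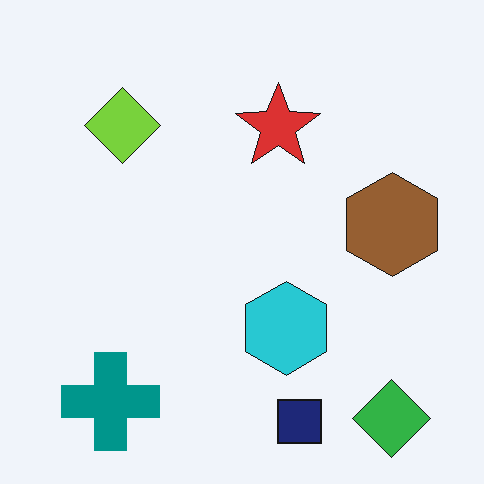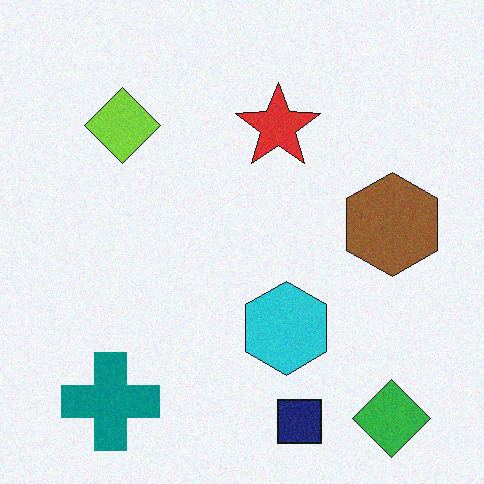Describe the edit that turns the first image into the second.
This is the original image degraded with subtle gaussian noise.

Random speckle covers the whole image, including the flat background.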